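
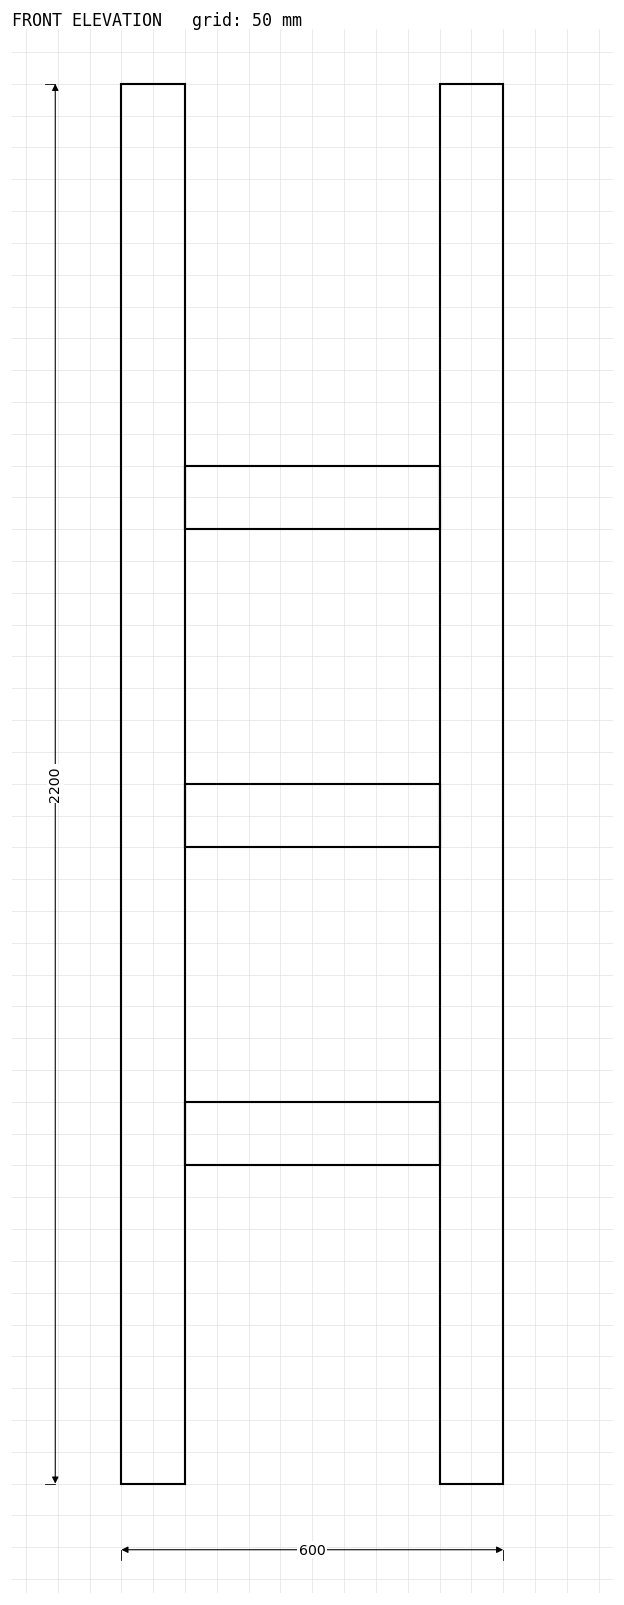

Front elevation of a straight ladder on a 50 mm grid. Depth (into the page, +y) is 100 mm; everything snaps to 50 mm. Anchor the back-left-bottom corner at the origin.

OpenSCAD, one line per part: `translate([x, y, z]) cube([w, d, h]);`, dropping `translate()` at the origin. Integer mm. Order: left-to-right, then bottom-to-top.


cube([100, 100, 2200]);
translate([100, 0, 500]) cube([400, 100, 100]);
translate([100, 0, 1000]) cube([400, 100, 100]);
translate([100, 0, 1500]) cube([400, 100, 100]);
translate([500, 0, 0]) cube([100, 100, 2200]);


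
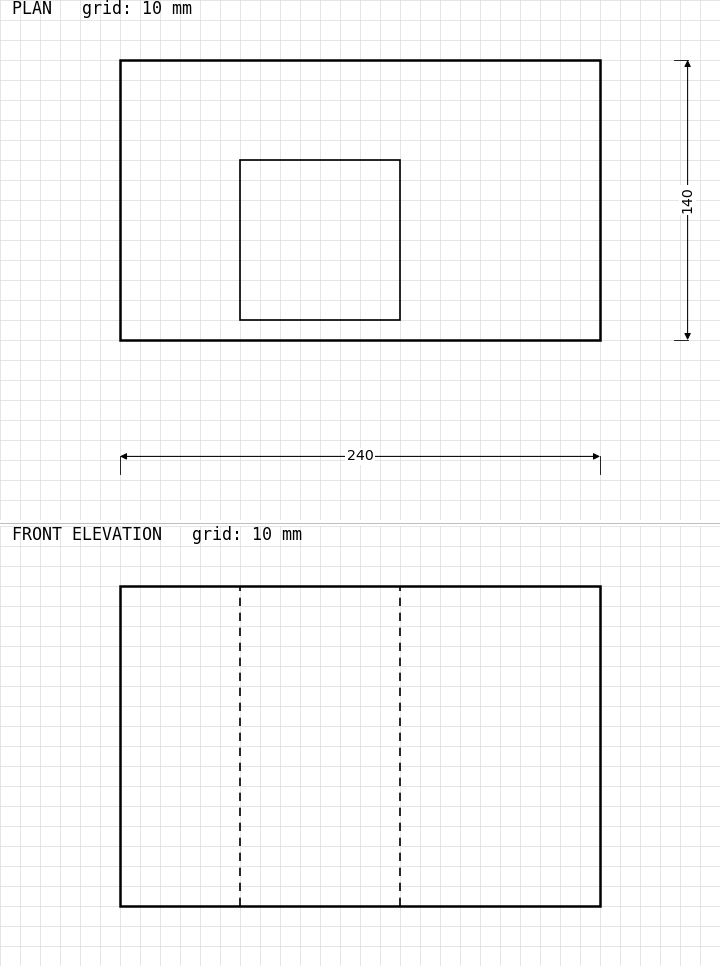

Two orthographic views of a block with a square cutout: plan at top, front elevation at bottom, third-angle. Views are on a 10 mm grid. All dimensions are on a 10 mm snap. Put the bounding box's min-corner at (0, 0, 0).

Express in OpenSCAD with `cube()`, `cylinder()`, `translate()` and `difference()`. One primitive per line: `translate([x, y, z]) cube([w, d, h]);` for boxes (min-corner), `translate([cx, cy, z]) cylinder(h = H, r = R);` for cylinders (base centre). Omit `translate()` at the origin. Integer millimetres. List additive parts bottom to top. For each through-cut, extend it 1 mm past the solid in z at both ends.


difference() {
  cube([240, 140, 160]);
  translate([60, 10, -1]) cube([80, 80, 162]);
}


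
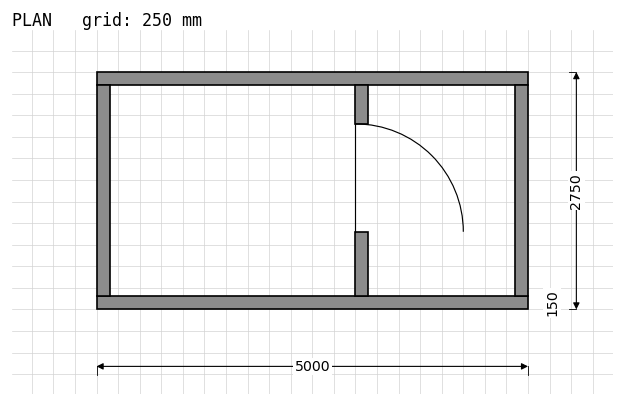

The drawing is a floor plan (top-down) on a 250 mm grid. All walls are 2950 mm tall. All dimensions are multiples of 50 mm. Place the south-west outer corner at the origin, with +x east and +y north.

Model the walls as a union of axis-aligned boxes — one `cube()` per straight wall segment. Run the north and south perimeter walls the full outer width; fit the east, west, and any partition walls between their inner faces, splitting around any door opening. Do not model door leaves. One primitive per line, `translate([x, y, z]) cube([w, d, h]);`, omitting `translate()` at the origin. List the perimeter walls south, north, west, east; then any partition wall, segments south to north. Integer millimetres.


cube([5000, 150, 2950]);
translate([0, 2600, 0]) cube([5000, 150, 2950]);
translate([0, 150, 0]) cube([150, 2450, 2950]);
translate([4850, 150, 0]) cube([150, 2450, 2950]);
translate([3000, 150, 0]) cube([150, 750, 2950]);
translate([3000, 2150, 0]) cube([150, 450, 2950]);


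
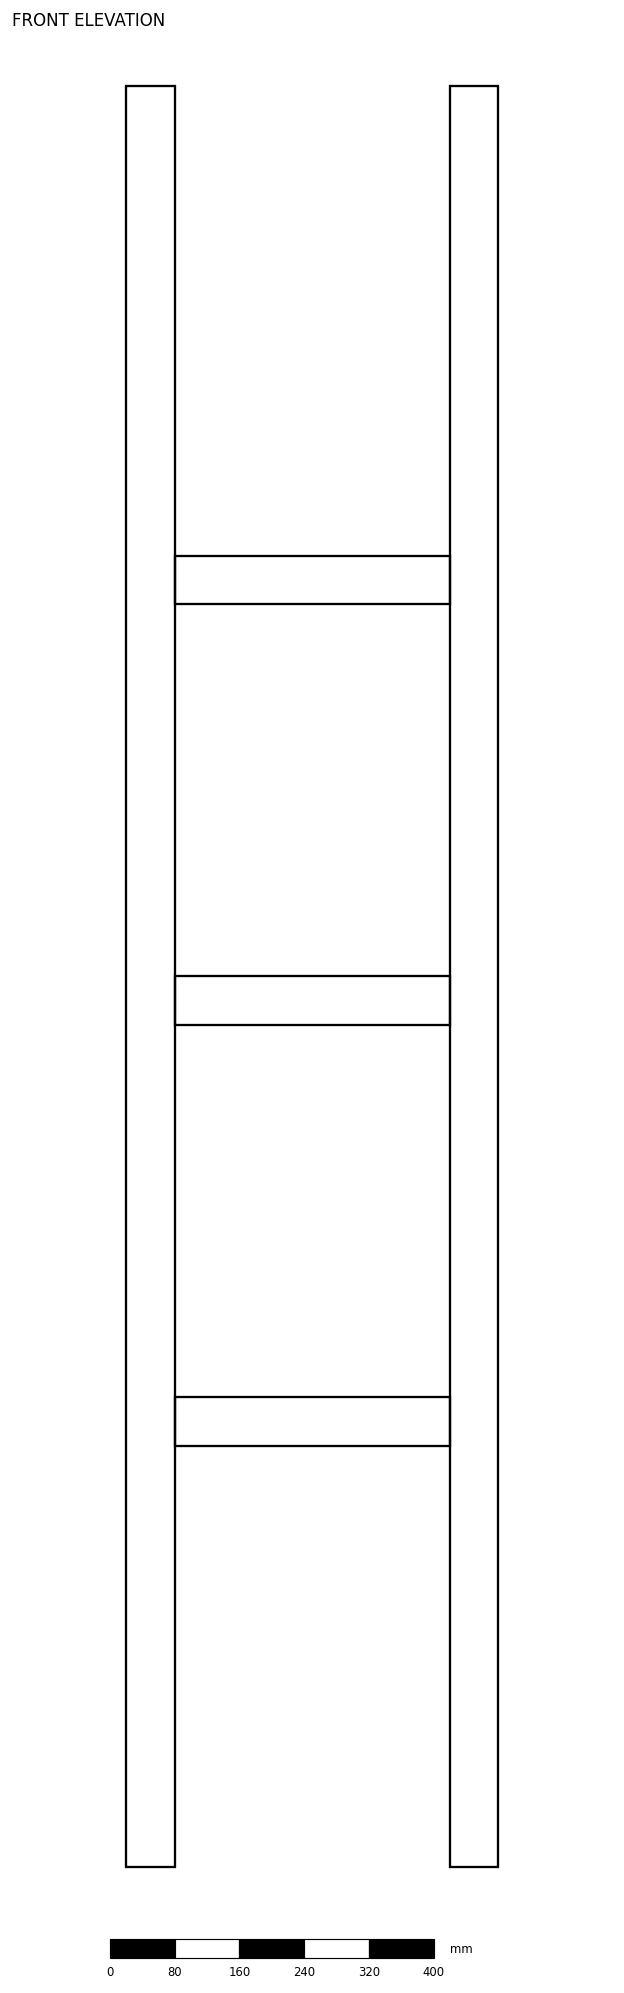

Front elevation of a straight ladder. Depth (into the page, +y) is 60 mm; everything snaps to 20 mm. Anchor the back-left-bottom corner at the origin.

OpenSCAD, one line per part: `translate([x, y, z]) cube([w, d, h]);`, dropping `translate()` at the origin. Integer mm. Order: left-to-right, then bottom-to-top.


cube([60, 60, 2200]);
translate([60, 0, 520]) cube([340, 60, 60]);
translate([60, 0, 1040]) cube([340, 60, 60]);
translate([60, 0, 1560]) cube([340, 60, 60]);
translate([400, 0, 0]) cube([60, 60, 2200]);


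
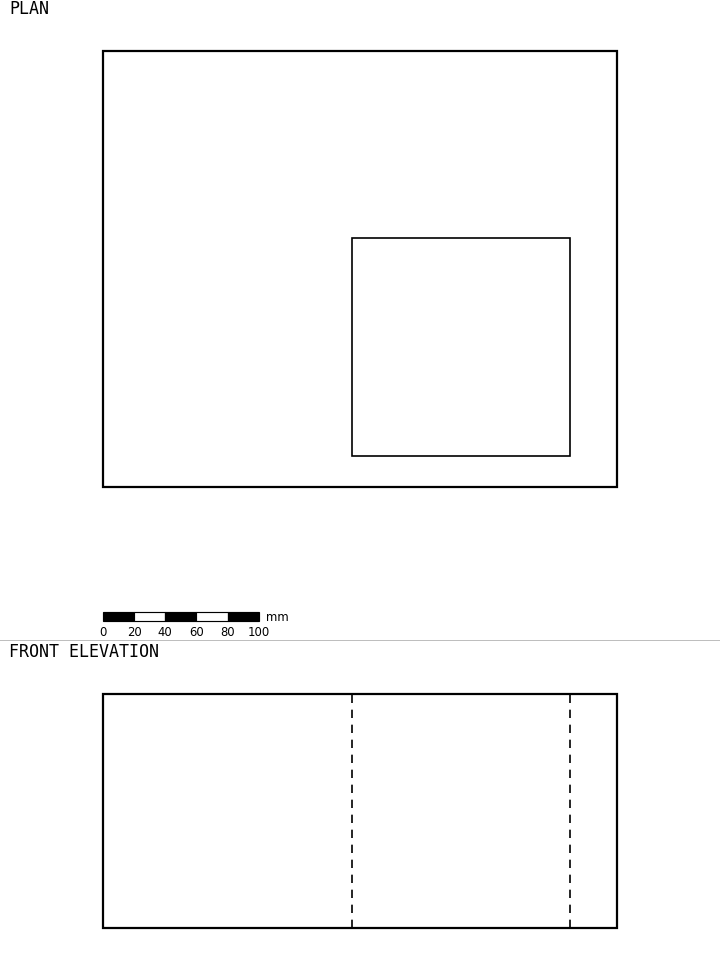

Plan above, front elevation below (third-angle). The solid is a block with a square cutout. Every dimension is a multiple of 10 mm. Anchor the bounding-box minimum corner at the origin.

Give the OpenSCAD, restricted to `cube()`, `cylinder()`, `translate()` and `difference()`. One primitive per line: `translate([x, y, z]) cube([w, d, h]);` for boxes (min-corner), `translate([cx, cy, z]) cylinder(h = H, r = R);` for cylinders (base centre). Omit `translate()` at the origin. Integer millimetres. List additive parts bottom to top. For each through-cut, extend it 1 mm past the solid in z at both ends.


difference() {
  cube([330, 280, 150]);
  translate([160, 20, -1]) cube([140, 140, 152]);
}


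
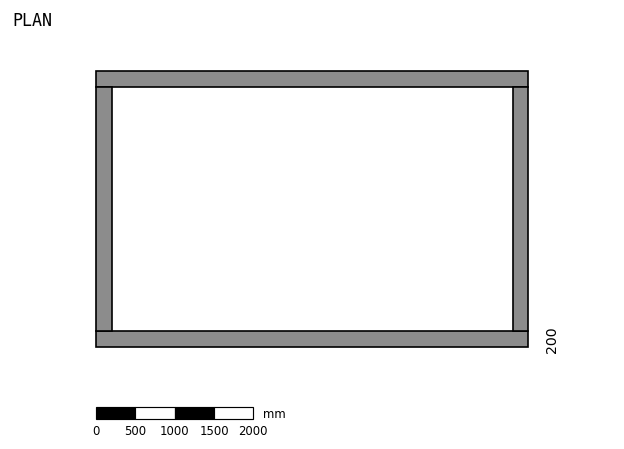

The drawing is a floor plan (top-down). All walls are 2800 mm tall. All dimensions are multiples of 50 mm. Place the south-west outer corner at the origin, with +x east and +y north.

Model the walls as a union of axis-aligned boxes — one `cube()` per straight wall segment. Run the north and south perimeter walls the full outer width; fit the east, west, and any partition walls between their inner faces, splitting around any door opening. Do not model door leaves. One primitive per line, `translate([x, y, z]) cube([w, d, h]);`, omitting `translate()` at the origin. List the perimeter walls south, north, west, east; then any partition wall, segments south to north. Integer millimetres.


cube([5500, 200, 2800]);
translate([0, 3300, 0]) cube([5500, 200, 2800]);
translate([0, 200, 0]) cube([200, 3100, 2800]);
translate([5300, 200, 0]) cube([200, 3100, 2800]);


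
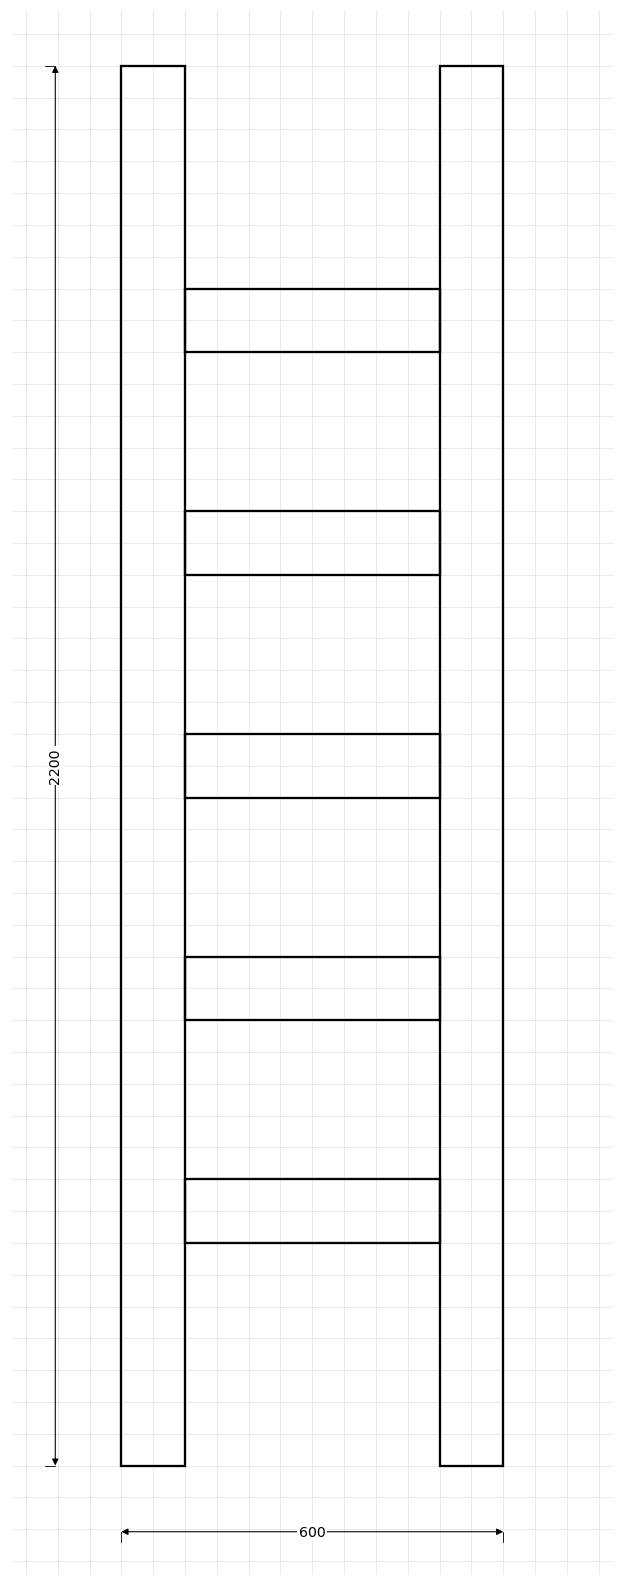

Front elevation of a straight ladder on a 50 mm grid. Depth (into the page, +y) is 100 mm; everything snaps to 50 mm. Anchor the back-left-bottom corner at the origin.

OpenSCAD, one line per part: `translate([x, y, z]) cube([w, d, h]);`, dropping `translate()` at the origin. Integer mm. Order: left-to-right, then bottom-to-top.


cube([100, 100, 2200]);
translate([100, 0, 350]) cube([400, 100, 100]);
translate([100, 0, 700]) cube([400, 100, 100]);
translate([100, 0, 1050]) cube([400, 100, 100]);
translate([100, 0, 1400]) cube([400, 100, 100]);
translate([100, 0, 1750]) cube([400, 100, 100]);
translate([500, 0, 0]) cube([100, 100, 2200]);


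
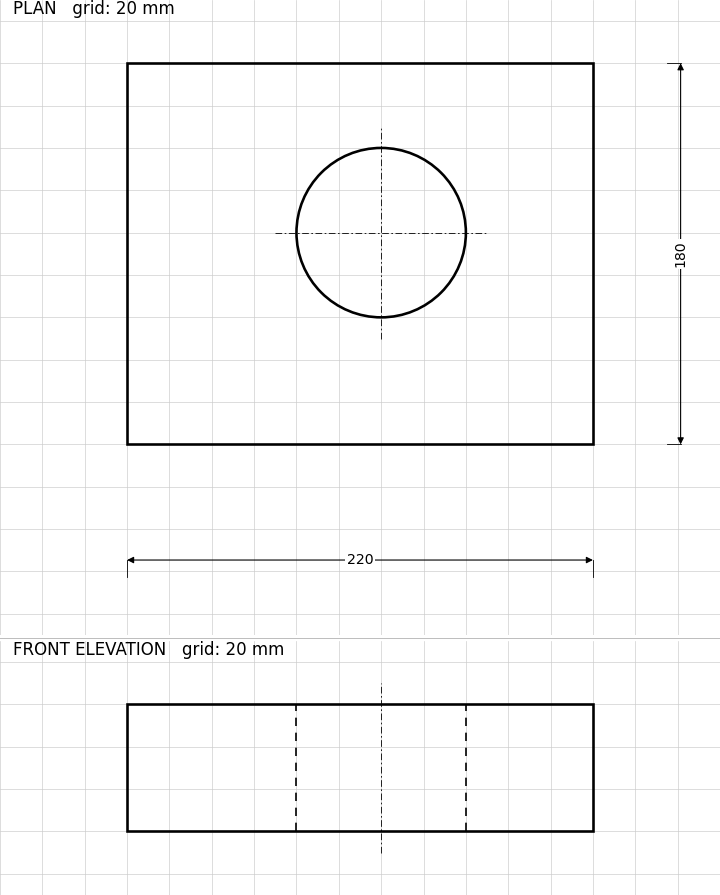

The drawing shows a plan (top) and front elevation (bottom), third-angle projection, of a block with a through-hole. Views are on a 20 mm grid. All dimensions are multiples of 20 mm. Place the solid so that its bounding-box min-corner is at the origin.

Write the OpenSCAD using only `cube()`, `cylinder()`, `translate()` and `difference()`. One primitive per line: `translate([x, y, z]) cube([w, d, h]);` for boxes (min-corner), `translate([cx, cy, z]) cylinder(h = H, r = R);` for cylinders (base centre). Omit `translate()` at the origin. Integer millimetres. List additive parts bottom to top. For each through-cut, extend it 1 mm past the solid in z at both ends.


difference() {
  cube([220, 180, 60]);
  translate([120, 100, -1]) cylinder(h = 62, r = 40);
}


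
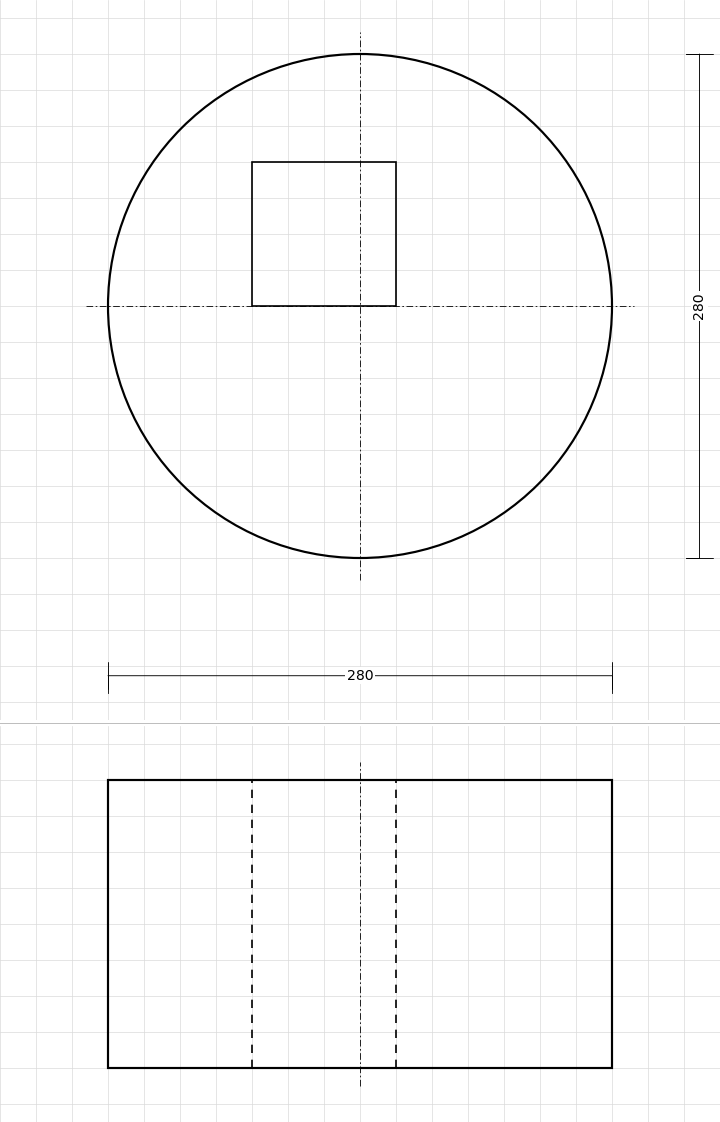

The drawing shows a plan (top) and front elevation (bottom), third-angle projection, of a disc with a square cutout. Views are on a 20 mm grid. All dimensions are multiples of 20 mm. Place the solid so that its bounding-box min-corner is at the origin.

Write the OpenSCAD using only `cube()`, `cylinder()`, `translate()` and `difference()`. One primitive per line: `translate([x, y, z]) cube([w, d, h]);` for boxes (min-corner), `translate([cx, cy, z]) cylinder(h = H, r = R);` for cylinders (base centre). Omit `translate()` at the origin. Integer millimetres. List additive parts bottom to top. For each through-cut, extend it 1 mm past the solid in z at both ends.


difference() {
  translate([140, 140, 0]) cylinder(h = 160, r = 140);
  translate([80, 140, -1]) cube([80, 80, 162]);
}


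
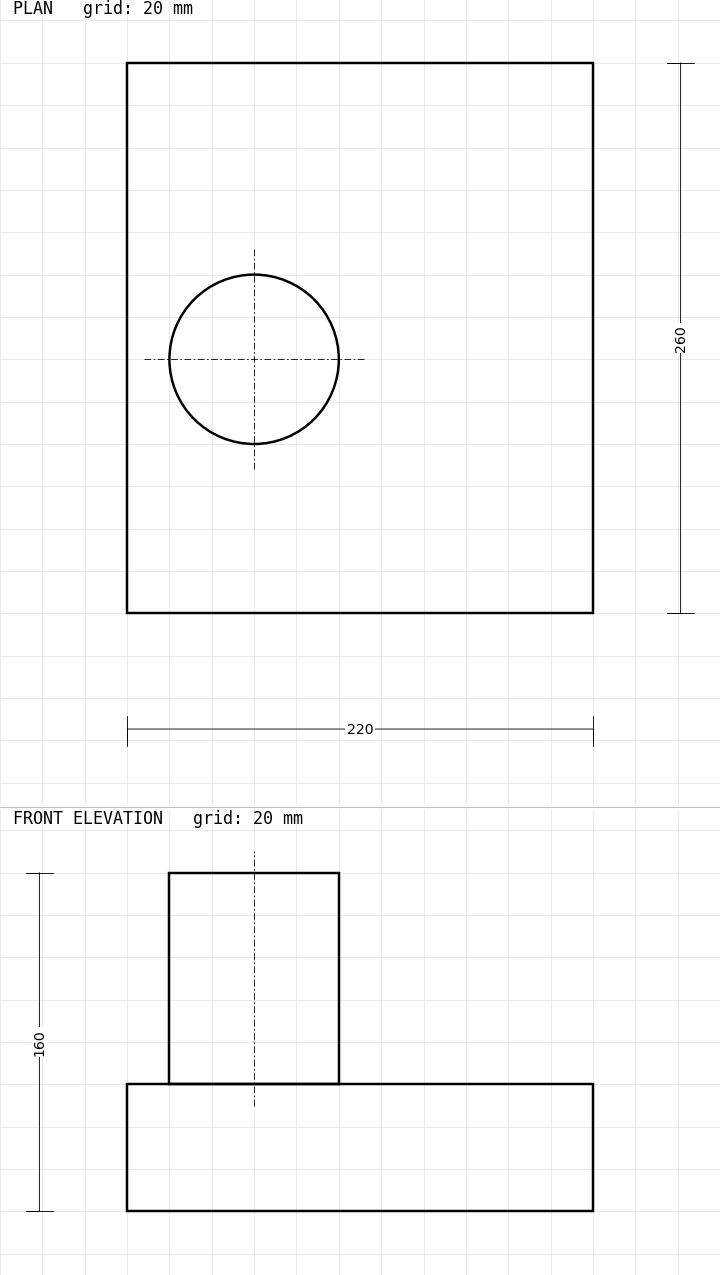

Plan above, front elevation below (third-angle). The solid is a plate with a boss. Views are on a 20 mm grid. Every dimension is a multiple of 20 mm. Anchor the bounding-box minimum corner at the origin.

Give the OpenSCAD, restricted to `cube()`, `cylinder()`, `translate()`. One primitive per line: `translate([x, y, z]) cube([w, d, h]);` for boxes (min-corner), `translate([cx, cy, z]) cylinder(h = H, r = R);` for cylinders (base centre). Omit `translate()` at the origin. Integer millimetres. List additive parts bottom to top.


cube([220, 260, 60]);
translate([60, 120, 60]) cylinder(h = 100, r = 40);


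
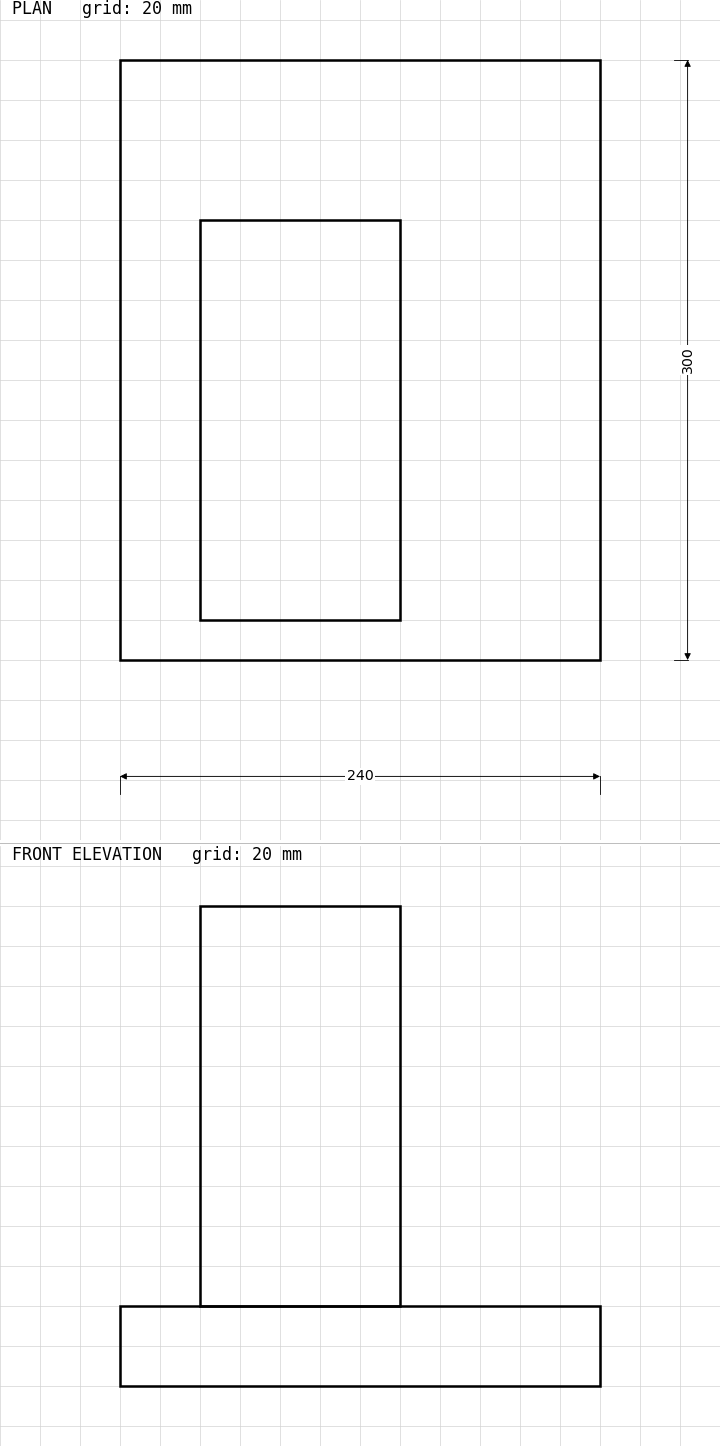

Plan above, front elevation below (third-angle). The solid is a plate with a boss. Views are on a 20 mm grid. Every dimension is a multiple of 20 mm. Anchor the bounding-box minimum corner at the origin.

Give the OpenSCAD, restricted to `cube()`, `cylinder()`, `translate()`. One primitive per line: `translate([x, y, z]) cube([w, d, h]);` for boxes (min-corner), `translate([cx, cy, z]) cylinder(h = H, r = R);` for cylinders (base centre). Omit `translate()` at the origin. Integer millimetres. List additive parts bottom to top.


cube([240, 300, 40]);
translate([40, 20, 40]) cube([100, 200, 200]);


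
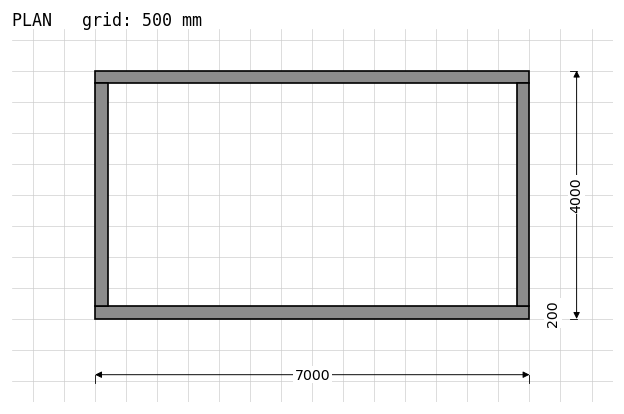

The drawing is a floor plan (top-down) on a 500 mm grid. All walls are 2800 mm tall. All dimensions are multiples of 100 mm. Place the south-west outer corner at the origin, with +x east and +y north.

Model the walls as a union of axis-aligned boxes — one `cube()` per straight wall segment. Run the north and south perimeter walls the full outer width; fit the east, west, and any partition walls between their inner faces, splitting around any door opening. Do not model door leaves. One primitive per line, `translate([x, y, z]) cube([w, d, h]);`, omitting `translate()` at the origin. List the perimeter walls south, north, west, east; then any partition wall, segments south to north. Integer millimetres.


cube([7000, 200, 2800]);
translate([0, 3800, 0]) cube([7000, 200, 2800]);
translate([0, 200, 0]) cube([200, 3600, 2800]);
translate([6800, 200, 0]) cube([200, 3600, 2800]);


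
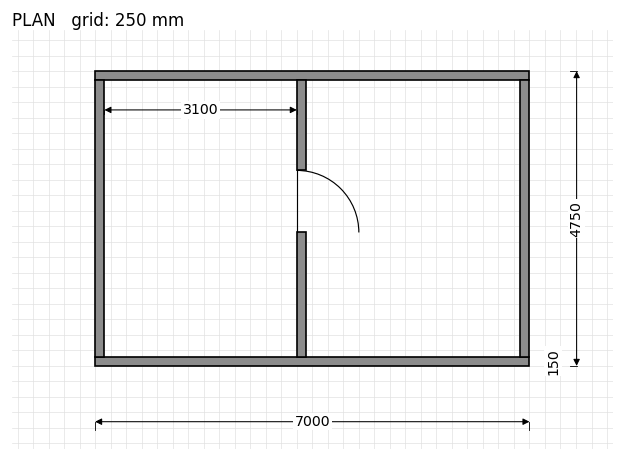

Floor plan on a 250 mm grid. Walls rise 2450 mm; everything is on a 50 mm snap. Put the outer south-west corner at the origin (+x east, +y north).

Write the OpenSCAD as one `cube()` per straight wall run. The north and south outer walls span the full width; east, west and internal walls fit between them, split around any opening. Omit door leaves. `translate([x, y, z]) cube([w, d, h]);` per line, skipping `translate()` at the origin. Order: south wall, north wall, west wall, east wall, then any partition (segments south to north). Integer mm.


cube([7000, 150, 2450]);
translate([0, 4600, 0]) cube([7000, 150, 2450]);
translate([0, 150, 0]) cube([150, 4450, 2450]);
translate([6850, 150, 0]) cube([150, 4450, 2450]);
translate([3250, 150, 0]) cube([150, 2000, 2450]);
translate([3250, 3150, 0]) cube([150, 1450, 2450]);


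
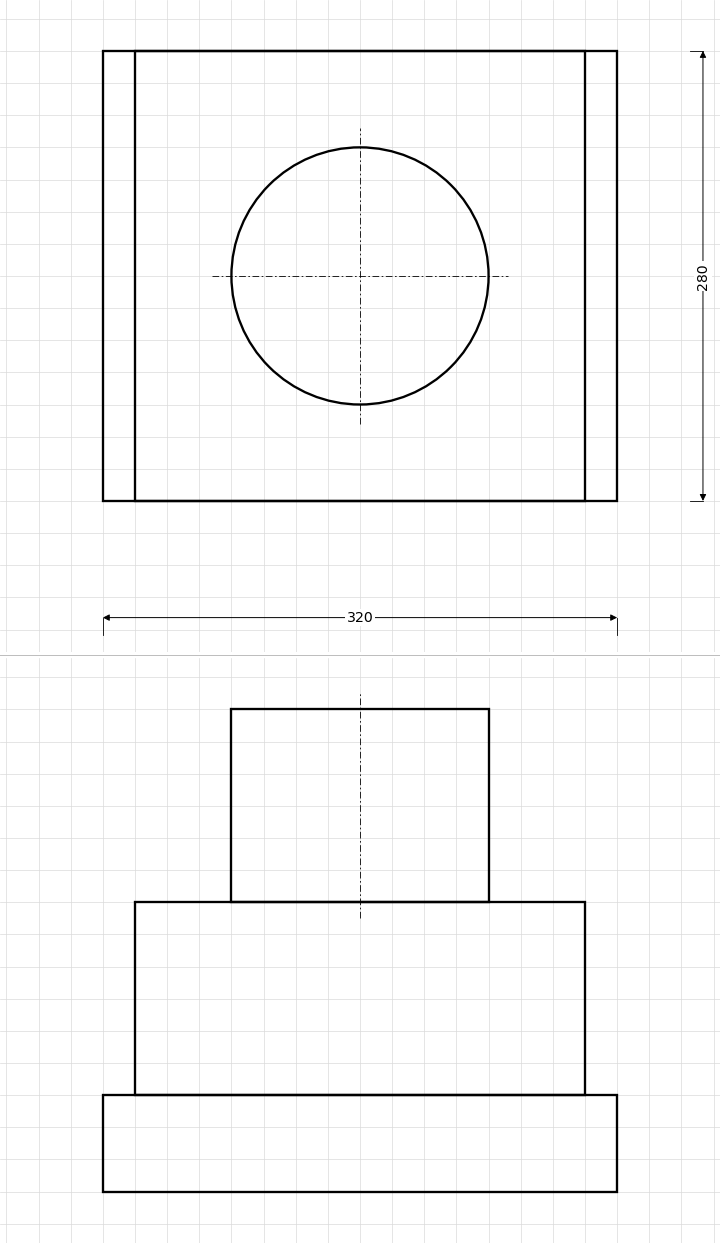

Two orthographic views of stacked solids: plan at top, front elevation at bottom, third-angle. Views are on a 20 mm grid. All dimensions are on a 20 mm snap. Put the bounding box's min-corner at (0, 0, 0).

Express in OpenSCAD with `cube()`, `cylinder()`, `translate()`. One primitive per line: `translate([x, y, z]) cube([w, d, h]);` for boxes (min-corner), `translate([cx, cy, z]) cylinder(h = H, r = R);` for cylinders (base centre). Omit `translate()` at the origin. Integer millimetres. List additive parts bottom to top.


cube([320, 280, 60]);
translate([20, 0, 60]) cube([280, 280, 120]);
translate([160, 140, 180]) cylinder(h = 120, r = 80);


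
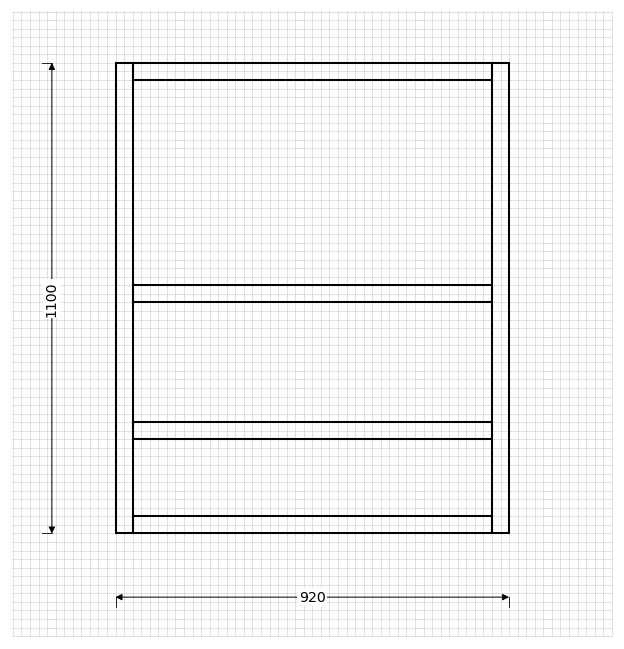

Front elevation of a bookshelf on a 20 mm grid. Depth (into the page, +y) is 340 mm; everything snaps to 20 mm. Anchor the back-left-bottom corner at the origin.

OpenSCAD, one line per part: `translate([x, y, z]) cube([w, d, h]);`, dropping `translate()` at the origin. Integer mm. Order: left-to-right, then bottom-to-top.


cube([40, 340, 1100]);
translate([40, 0, 0]) cube([840, 340, 40]);
translate([40, 0, 220]) cube([840, 340, 40]);
translate([40, 0, 540]) cube([840, 340, 40]);
translate([40, 0, 1060]) cube([840, 340, 40]);
translate([880, 0, 0]) cube([40, 340, 1100]);


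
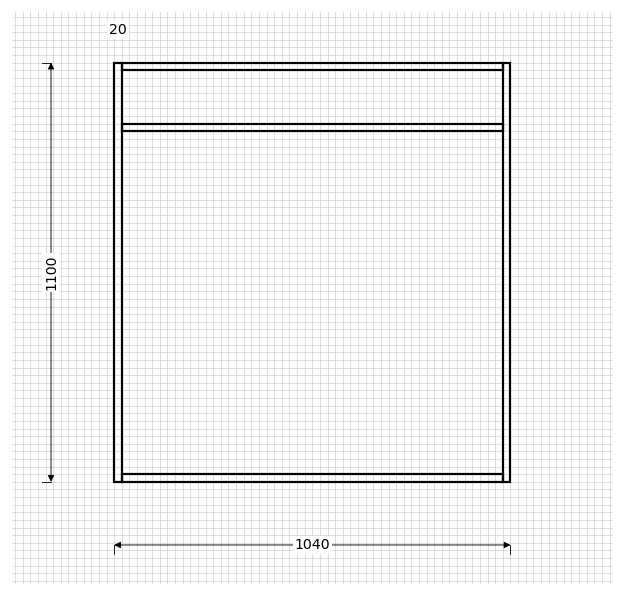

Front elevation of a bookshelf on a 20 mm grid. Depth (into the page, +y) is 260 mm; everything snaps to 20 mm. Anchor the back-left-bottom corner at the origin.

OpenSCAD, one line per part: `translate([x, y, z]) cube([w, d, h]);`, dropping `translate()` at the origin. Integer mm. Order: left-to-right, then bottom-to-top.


cube([20, 260, 1100]);
translate([20, 0, 0]) cube([1000, 260, 20]);
translate([20, 0, 920]) cube([1000, 260, 20]);
translate([20, 0, 1080]) cube([1000, 260, 20]);
translate([1020, 0, 0]) cube([20, 260, 1100]);


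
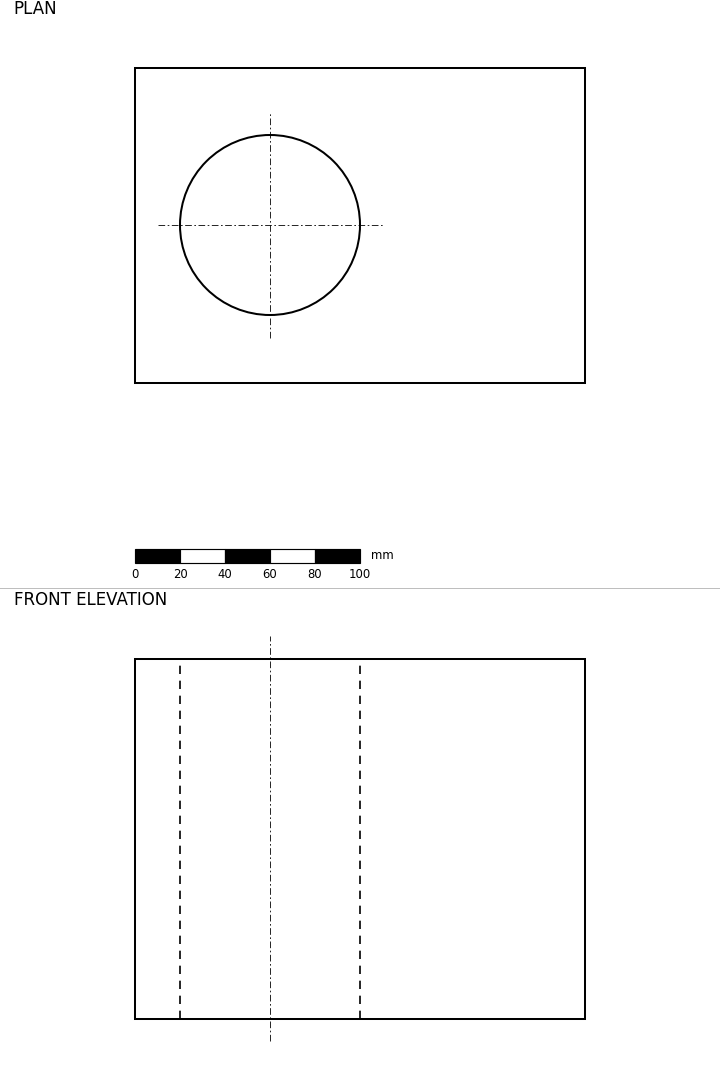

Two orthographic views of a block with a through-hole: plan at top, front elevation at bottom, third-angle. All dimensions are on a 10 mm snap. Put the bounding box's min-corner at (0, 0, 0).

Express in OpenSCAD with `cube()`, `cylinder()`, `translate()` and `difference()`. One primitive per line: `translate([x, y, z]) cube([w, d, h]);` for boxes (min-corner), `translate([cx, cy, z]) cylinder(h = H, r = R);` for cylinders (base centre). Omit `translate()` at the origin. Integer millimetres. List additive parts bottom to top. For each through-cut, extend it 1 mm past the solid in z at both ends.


difference() {
  cube([200, 140, 160]);
  translate([60, 70, -1]) cylinder(h = 162, r = 40);
}


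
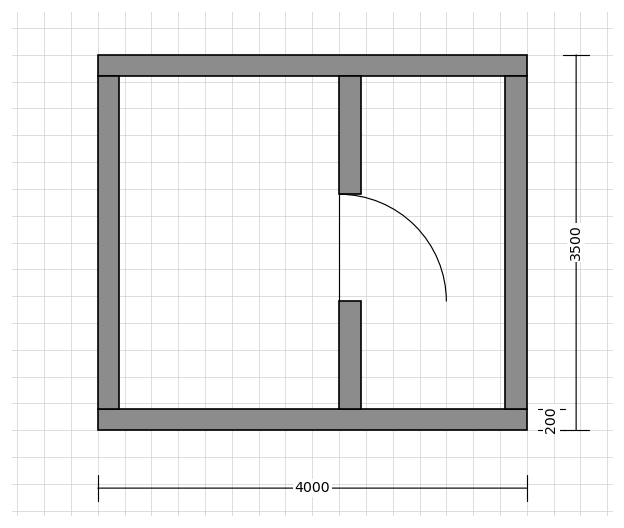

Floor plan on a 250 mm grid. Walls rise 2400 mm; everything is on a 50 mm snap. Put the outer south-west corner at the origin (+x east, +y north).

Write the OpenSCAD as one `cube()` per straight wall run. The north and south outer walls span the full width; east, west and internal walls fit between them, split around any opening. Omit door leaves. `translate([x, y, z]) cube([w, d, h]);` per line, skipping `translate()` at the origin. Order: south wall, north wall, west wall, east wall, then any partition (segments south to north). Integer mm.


cube([4000, 200, 2400]);
translate([0, 3300, 0]) cube([4000, 200, 2400]);
translate([0, 200, 0]) cube([200, 3100, 2400]);
translate([3800, 200, 0]) cube([200, 3100, 2400]);
translate([2250, 200, 0]) cube([200, 1000, 2400]);
translate([2250, 2200, 0]) cube([200, 1100, 2400]);


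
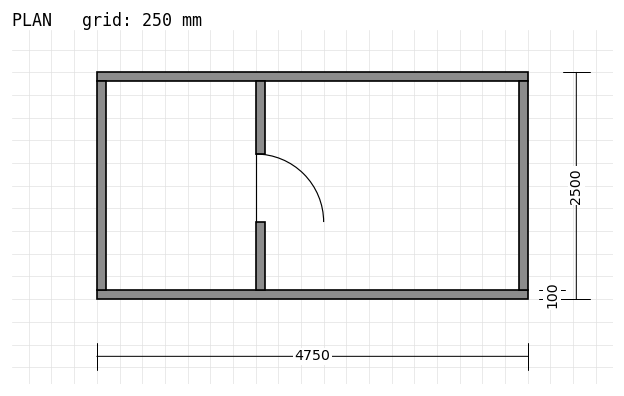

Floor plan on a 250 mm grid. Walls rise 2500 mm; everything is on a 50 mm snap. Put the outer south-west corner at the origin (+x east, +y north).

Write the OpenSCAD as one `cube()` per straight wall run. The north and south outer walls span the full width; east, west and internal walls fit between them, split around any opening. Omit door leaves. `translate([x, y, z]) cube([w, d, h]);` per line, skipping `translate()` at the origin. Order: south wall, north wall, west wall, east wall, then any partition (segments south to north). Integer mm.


cube([4750, 100, 2500]);
translate([0, 2400, 0]) cube([4750, 100, 2500]);
translate([0, 100, 0]) cube([100, 2300, 2500]);
translate([4650, 100, 0]) cube([100, 2300, 2500]);
translate([1750, 100, 0]) cube([100, 750, 2500]);
translate([1750, 1600, 0]) cube([100, 800, 2500]);


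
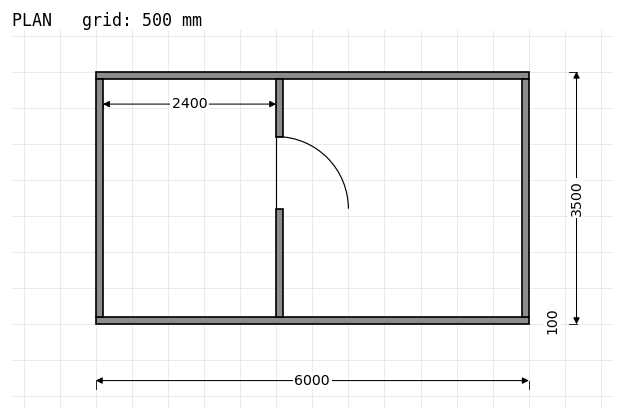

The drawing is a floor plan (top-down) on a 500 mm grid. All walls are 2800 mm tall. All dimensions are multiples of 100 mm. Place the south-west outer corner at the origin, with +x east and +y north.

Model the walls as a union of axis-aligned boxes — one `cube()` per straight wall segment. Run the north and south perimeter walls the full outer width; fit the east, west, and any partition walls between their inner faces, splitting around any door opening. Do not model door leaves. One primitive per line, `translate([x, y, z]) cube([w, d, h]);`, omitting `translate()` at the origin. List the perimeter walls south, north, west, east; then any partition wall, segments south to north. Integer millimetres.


cube([6000, 100, 2800]);
translate([0, 3400, 0]) cube([6000, 100, 2800]);
translate([0, 100, 0]) cube([100, 3300, 2800]);
translate([5900, 100, 0]) cube([100, 3300, 2800]);
translate([2500, 100, 0]) cube([100, 1500, 2800]);
translate([2500, 2600, 0]) cube([100, 800, 2800]);


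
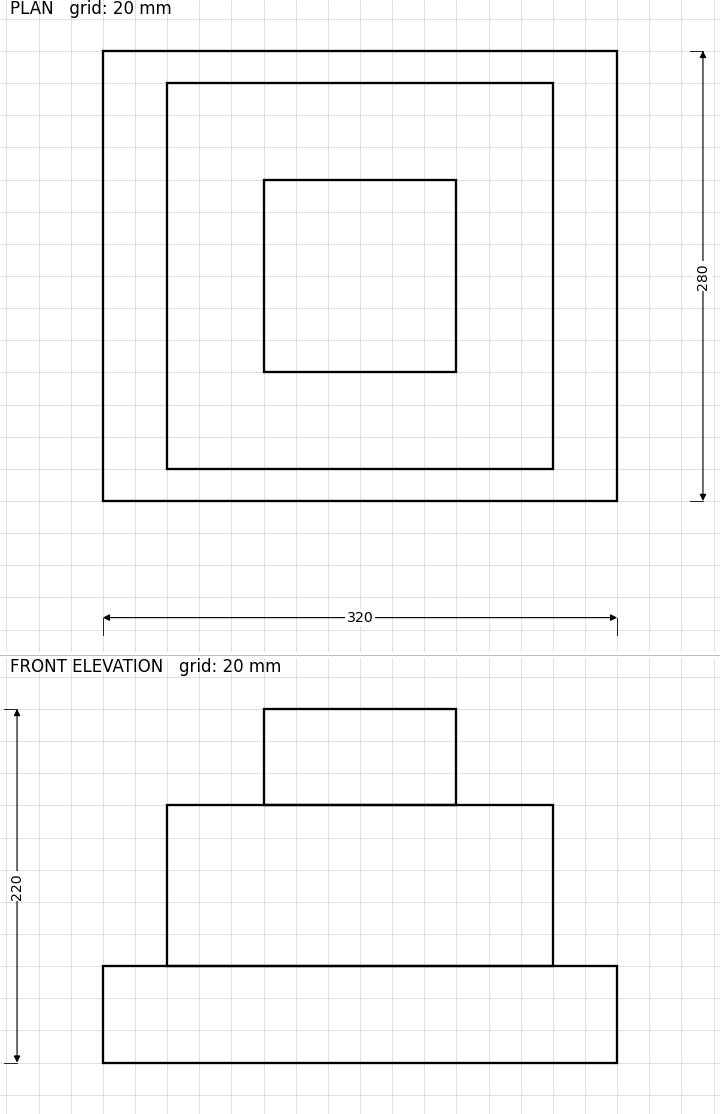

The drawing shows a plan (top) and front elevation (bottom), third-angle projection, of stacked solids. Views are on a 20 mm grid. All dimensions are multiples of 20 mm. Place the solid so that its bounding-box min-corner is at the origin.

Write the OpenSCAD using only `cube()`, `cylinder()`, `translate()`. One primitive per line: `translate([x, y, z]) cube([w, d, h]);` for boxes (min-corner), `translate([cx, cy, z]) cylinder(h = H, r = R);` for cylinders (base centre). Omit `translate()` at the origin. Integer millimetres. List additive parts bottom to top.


cube([320, 280, 60]);
translate([40, 20, 60]) cube([240, 240, 100]);
translate([100, 80, 160]) cube([120, 120, 60]);


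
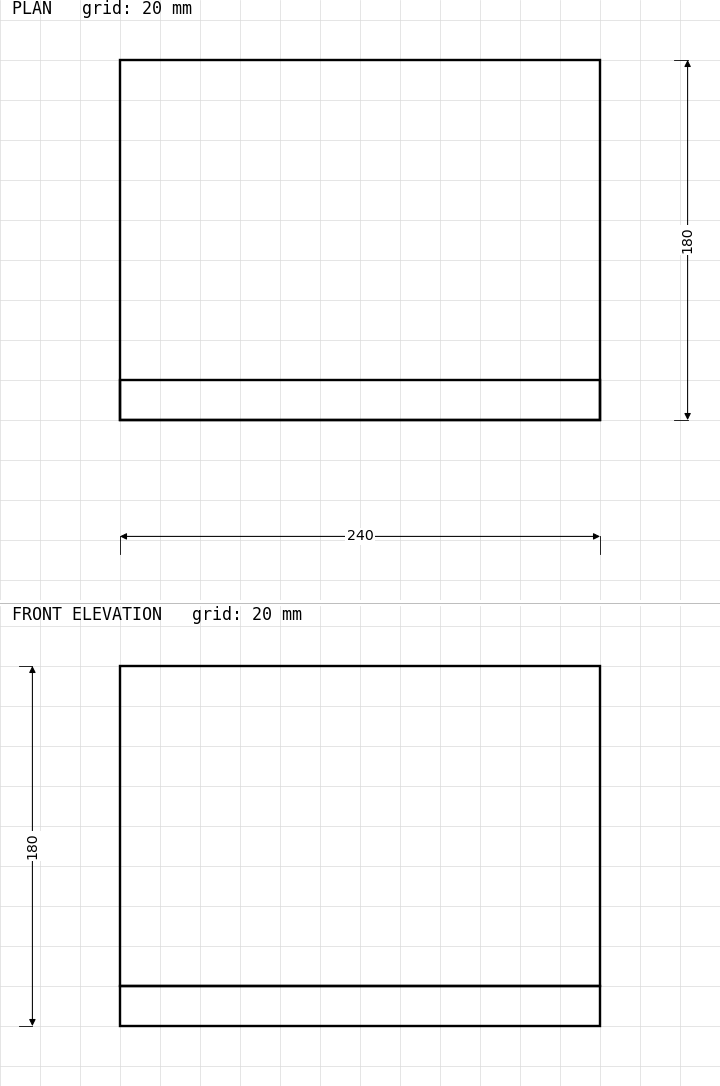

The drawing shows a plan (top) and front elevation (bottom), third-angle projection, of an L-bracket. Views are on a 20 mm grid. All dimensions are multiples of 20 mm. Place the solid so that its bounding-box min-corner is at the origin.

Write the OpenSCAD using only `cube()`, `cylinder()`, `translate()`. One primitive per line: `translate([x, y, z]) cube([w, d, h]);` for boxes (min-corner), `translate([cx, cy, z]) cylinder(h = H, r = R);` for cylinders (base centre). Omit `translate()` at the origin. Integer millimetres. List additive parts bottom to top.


cube([240, 180, 20]);
translate([0, 0, 20]) cube([240, 20, 160]);


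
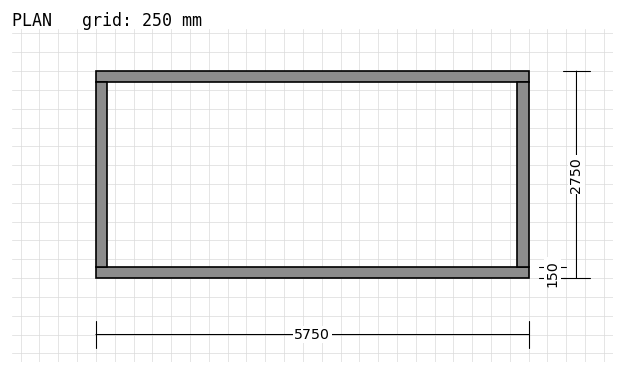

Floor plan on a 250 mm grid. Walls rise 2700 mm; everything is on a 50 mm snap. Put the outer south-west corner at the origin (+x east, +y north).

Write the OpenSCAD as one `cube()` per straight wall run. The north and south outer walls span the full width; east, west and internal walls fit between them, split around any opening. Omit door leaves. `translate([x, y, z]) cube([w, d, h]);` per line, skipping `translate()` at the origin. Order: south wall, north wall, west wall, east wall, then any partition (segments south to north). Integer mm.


cube([5750, 150, 2700]);
translate([0, 2600, 0]) cube([5750, 150, 2700]);
translate([0, 150, 0]) cube([150, 2450, 2700]);
translate([5600, 150, 0]) cube([150, 2450, 2700]);


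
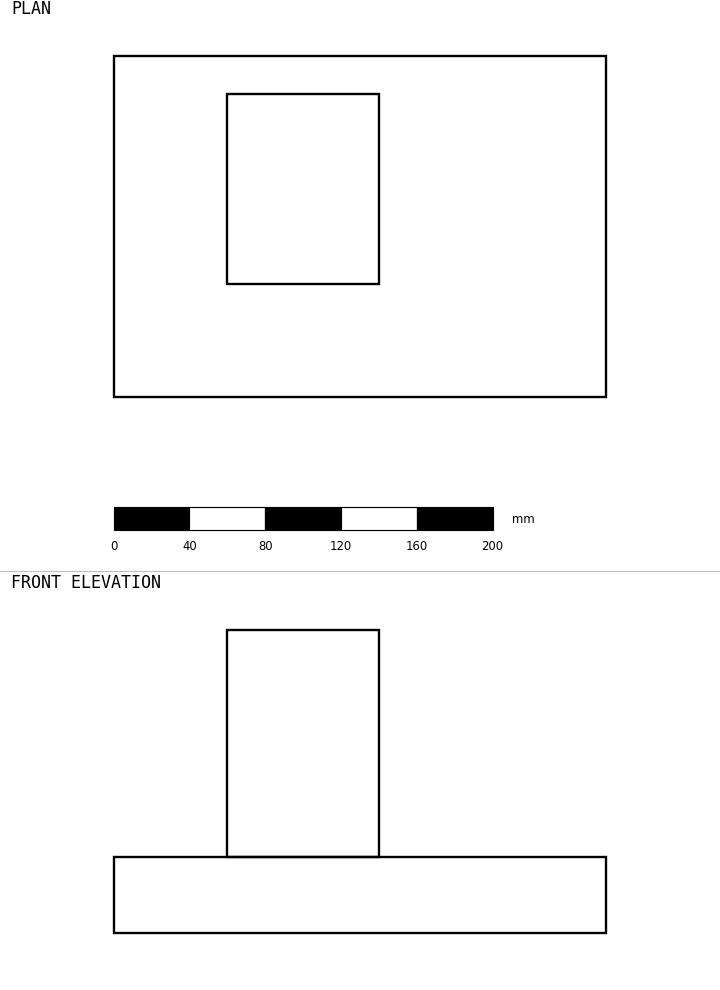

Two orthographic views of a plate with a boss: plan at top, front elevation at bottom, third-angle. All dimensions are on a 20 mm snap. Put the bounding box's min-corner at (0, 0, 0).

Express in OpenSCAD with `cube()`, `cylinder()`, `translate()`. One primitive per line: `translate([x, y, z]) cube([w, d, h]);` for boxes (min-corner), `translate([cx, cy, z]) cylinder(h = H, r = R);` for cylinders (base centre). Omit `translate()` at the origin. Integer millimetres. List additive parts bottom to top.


cube([260, 180, 40]);
translate([60, 60, 40]) cube([80, 100, 120]);


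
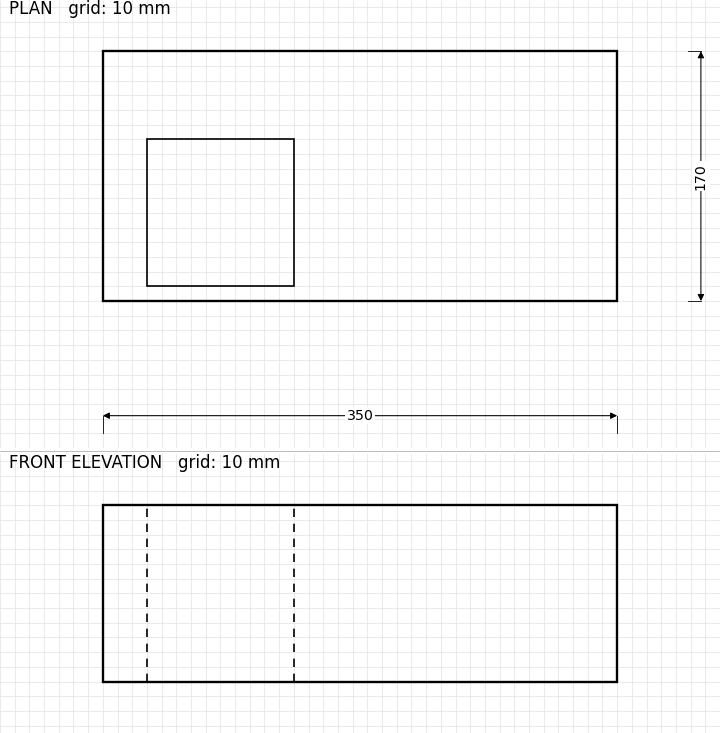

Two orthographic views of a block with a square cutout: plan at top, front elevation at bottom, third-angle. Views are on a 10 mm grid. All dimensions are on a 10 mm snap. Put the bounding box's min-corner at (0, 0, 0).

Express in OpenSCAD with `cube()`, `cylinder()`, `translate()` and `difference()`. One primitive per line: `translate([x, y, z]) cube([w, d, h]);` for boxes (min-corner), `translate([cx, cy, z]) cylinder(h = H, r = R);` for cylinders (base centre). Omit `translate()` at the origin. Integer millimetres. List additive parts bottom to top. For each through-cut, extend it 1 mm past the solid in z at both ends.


difference() {
  cube([350, 170, 120]);
  translate([30, 10, -1]) cube([100, 100, 122]);
}


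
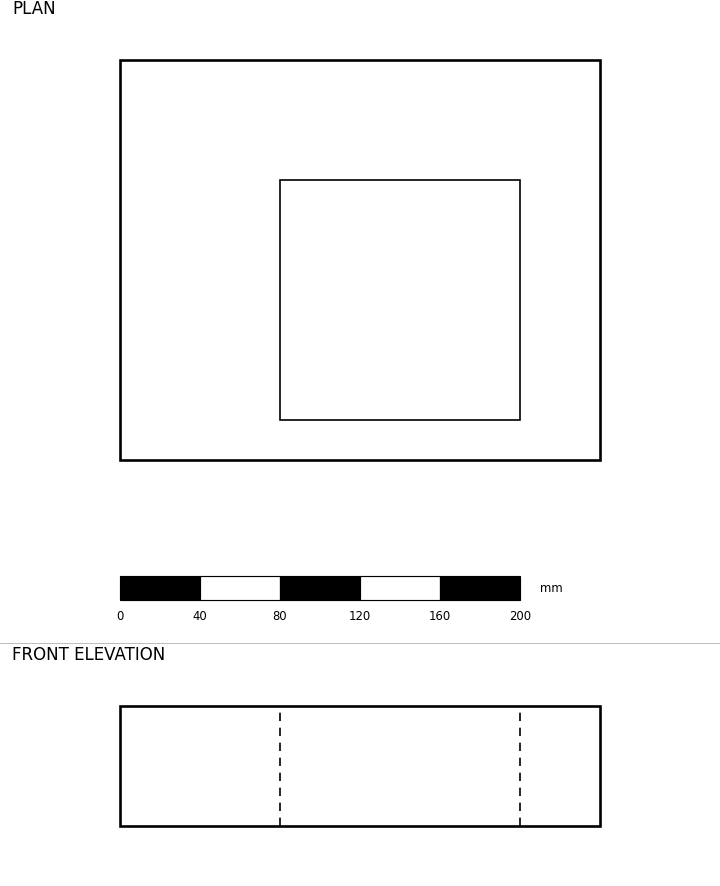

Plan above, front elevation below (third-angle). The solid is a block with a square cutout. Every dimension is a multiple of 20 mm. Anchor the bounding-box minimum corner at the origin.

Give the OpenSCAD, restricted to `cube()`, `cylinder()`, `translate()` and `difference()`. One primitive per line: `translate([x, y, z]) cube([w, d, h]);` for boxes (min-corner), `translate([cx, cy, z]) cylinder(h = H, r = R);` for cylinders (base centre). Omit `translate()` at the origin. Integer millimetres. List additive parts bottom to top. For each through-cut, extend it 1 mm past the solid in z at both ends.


difference() {
  cube([240, 200, 60]);
  translate([80, 20, -1]) cube([120, 120, 62]);
}


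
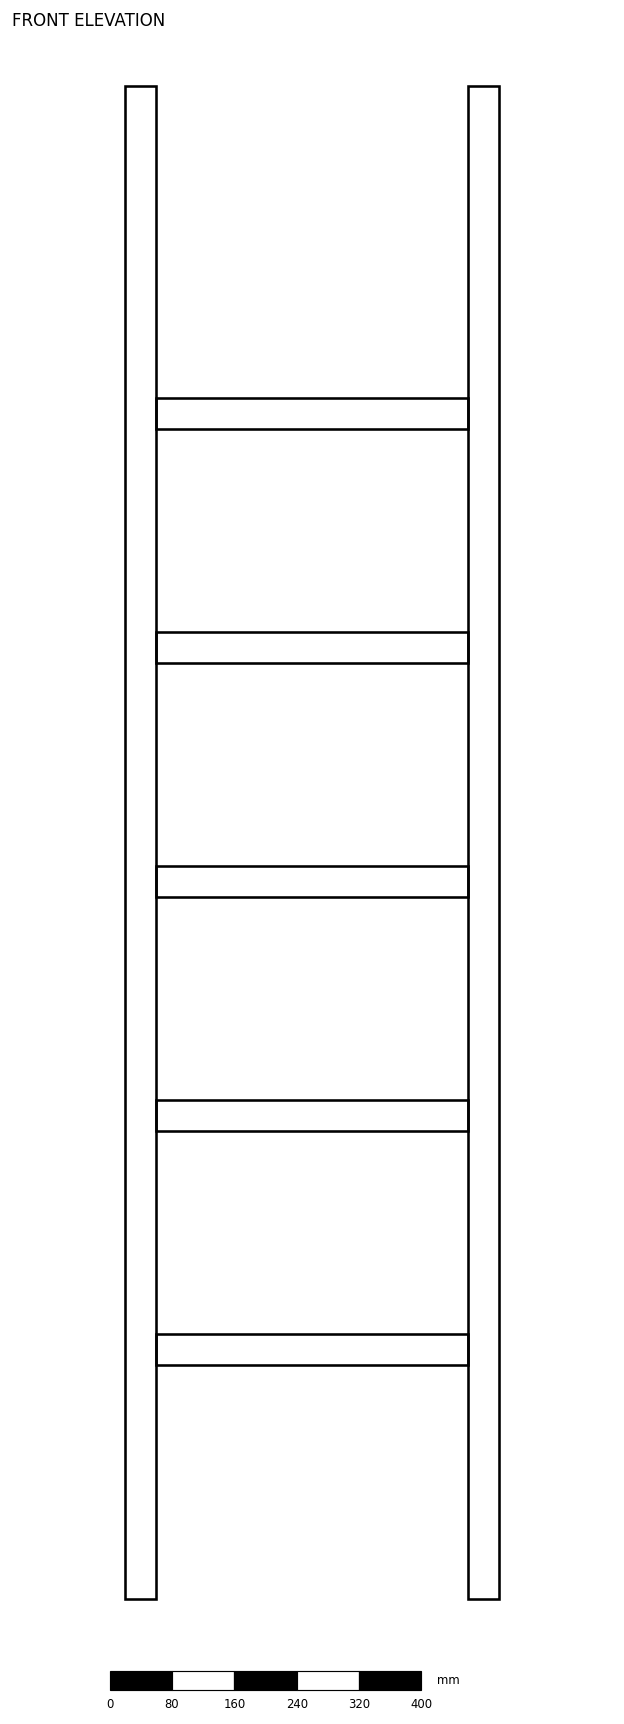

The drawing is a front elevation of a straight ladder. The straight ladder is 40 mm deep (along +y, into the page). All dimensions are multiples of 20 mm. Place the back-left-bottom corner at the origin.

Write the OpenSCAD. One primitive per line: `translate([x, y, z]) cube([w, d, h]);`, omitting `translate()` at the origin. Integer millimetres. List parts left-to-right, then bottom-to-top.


cube([40, 40, 1940]);
translate([40, 0, 300]) cube([400, 40, 40]);
translate([40, 0, 600]) cube([400, 40, 40]);
translate([40, 0, 900]) cube([400, 40, 40]);
translate([40, 0, 1200]) cube([400, 40, 40]);
translate([40, 0, 1500]) cube([400, 40, 40]);
translate([440, 0, 0]) cube([40, 40, 1940]);


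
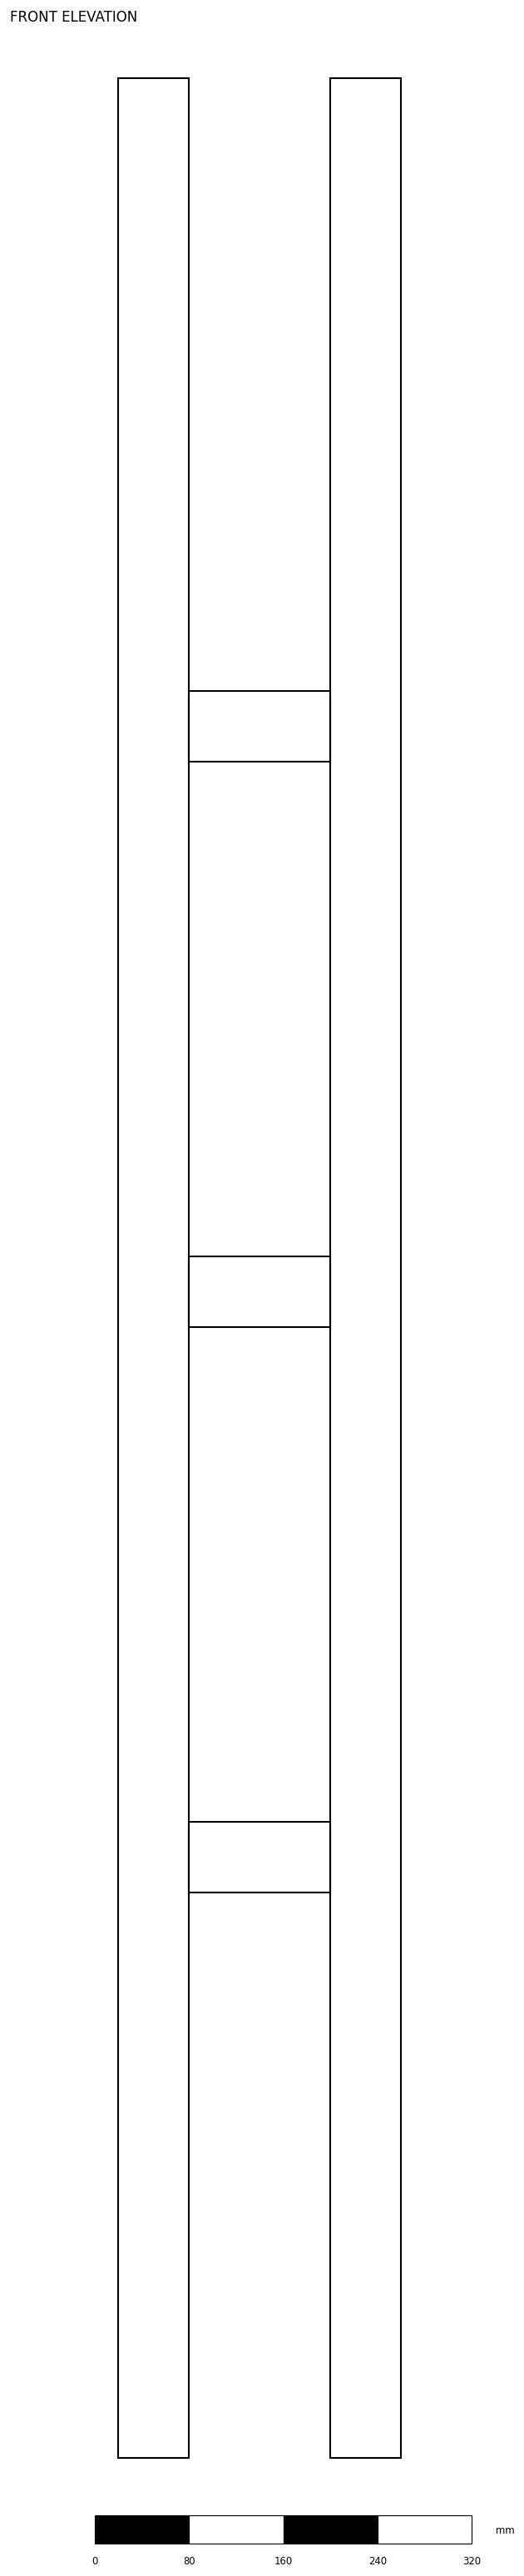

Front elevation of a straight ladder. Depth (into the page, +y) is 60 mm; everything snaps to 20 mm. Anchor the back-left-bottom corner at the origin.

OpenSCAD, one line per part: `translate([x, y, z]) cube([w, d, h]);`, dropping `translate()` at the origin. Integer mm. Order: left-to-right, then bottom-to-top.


cube([60, 60, 2020]);
translate([60, 0, 480]) cube([120, 60, 60]);
translate([60, 0, 960]) cube([120, 60, 60]);
translate([60, 0, 1440]) cube([120, 60, 60]);
translate([180, 0, 0]) cube([60, 60, 2020]);


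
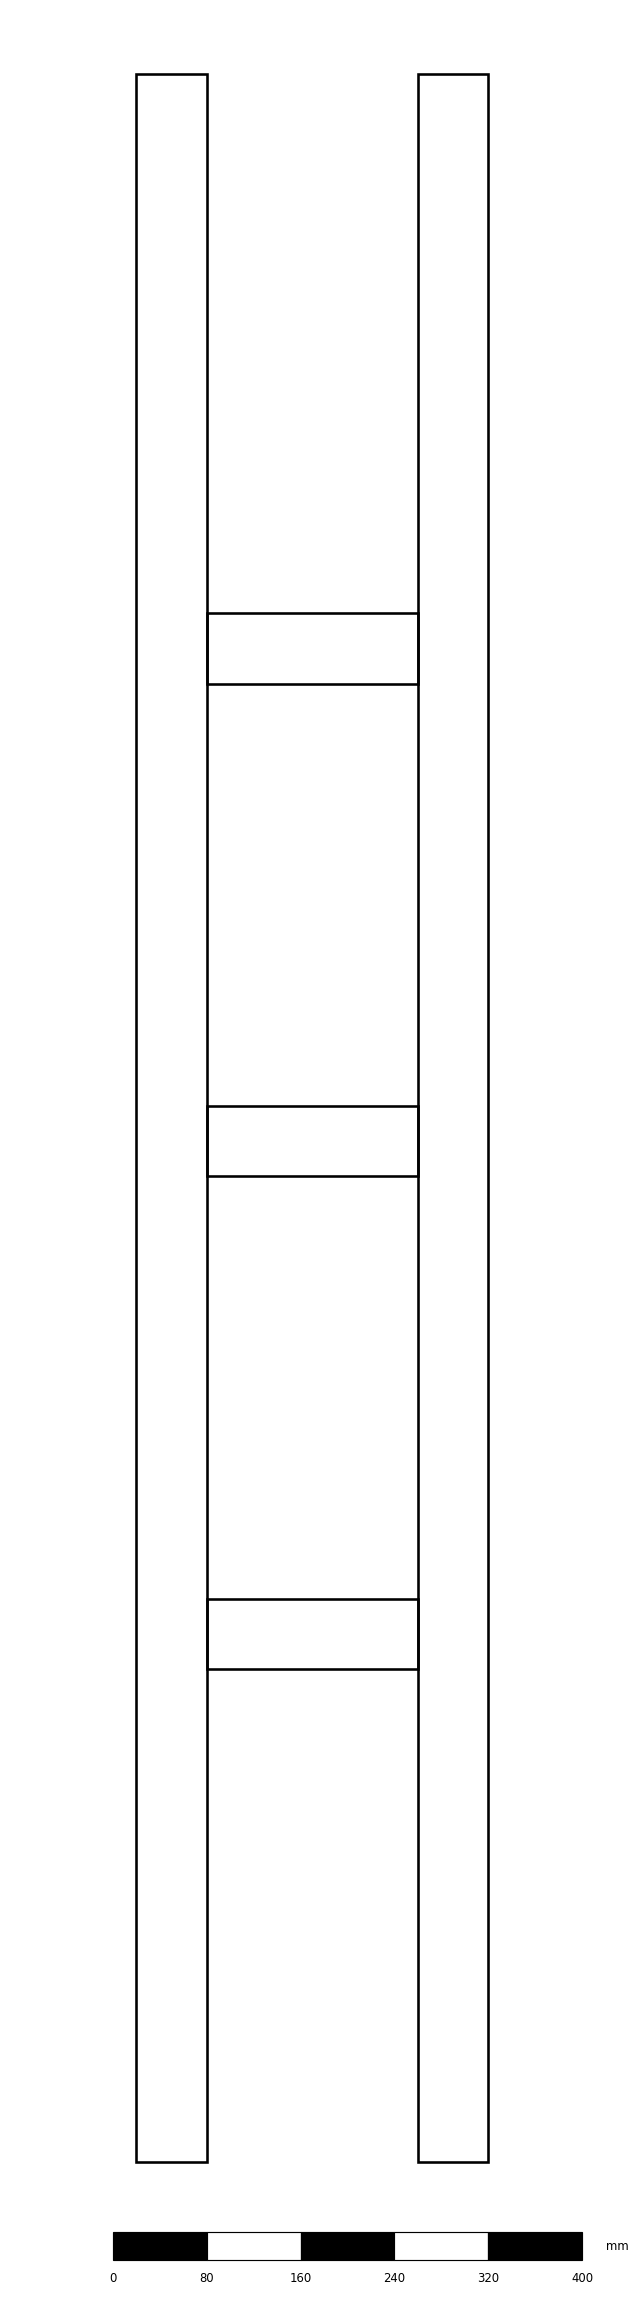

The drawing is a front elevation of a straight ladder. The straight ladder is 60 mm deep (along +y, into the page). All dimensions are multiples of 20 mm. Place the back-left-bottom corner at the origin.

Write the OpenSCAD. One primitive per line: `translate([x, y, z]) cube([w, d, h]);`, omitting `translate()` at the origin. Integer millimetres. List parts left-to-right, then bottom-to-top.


cube([60, 60, 1780]);
translate([60, 0, 420]) cube([180, 60, 60]);
translate([60, 0, 840]) cube([180, 60, 60]);
translate([60, 0, 1260]) cube([180, 60, 60]);
translate([240, 0, 0]) cube([60, 60, 1780]);


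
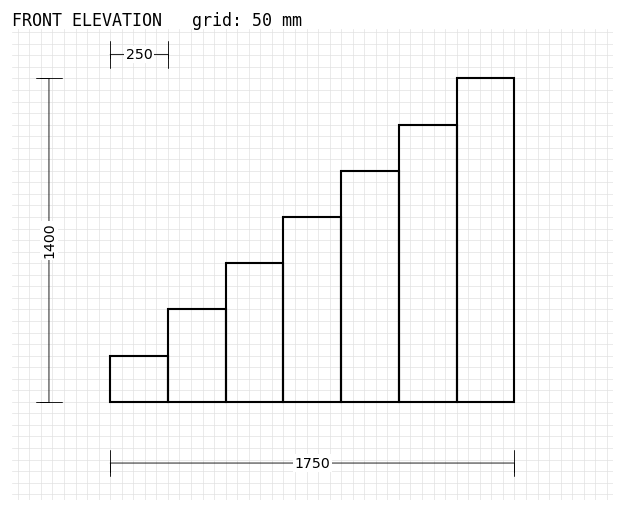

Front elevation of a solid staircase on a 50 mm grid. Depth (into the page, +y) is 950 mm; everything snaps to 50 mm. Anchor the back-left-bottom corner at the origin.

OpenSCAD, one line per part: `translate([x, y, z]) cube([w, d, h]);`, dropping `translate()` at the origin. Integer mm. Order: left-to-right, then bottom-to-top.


cube([250, 950, 200]);
translate([250, 0, 0]) cube([250, 950, 400]);
translate([500, 0, 0]) cube([250, 950, 600]);
translate([750, 0, 0]) cube([250, 950, 800]);
translate([1000, 0, 0]) cube([250, 950, 1000]);
translate([1250, 0, 0]) cube([250, 950, 1200]);
translate([1500, 0, 0]) cube([250, 950, 1400]);


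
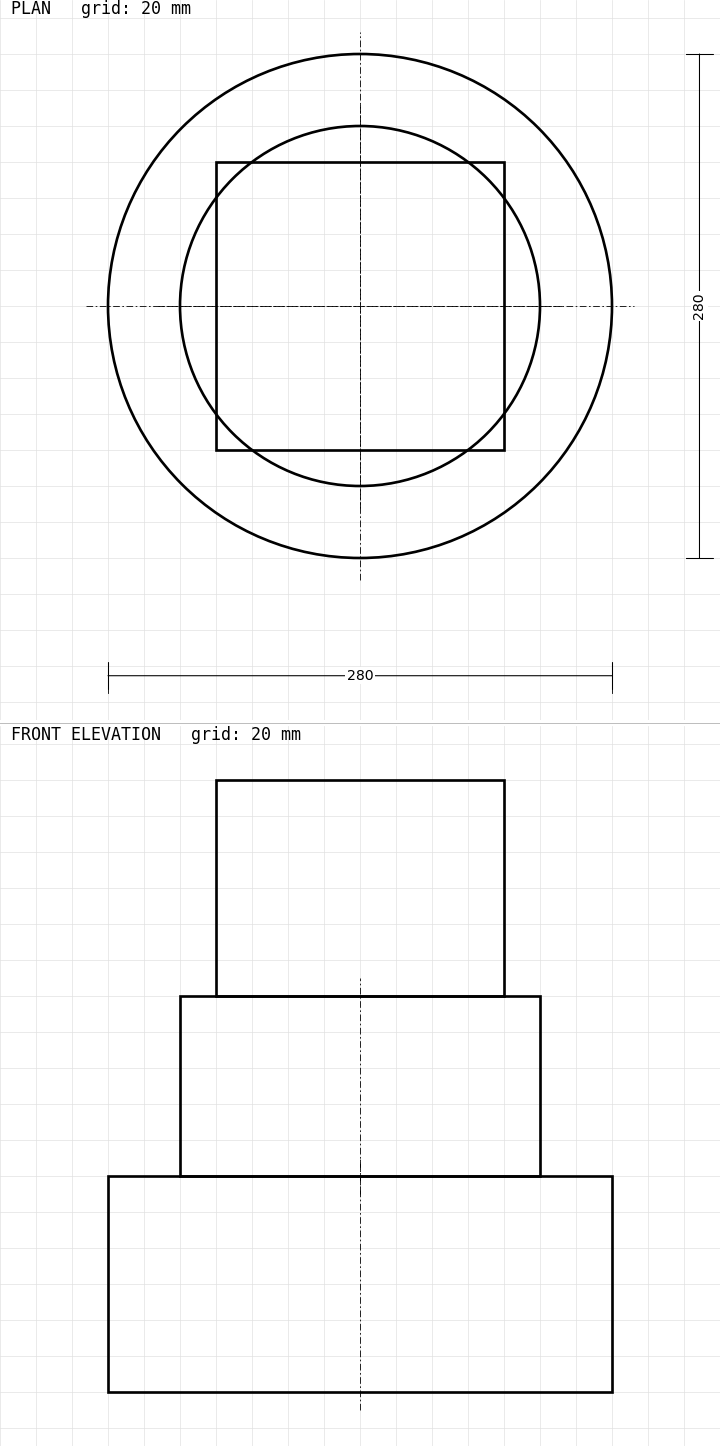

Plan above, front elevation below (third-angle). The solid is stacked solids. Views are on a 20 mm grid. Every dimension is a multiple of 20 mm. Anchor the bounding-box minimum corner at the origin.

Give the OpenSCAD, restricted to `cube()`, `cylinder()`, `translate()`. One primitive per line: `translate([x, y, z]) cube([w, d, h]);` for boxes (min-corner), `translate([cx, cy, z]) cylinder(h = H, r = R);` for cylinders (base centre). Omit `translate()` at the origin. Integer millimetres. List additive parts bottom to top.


translate([140, 140, 0]) cylinder(h = 120, r = 140);
translate([140, 140, 120]) cylinder(h = 100, r = 100);
translate([60, 60, 220]) cube([160, 160, 120]);


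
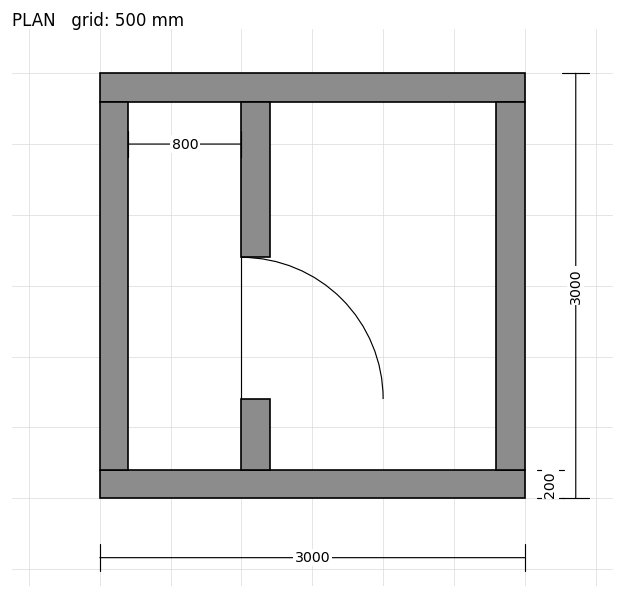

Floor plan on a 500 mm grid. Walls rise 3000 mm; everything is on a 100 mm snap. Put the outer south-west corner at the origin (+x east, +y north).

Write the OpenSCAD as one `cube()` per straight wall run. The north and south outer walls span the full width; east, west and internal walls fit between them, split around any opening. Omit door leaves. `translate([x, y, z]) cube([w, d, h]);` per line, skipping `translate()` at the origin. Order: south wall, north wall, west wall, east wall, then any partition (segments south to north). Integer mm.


cube([3000, 200, 3000]);
translate([0, 2800, 0]) cube([3000, 200, 3000]);
translate([0, 200, 0]) cube([200, 2600, 3000]);
translate([2800, 200, 0]) cube([200, 2600, 3000]);
translate([1000, 200, 0]) cube([200, 500, 3000]);
translate([1000, 1700, 0]) cube([200, 1100, 3000]);


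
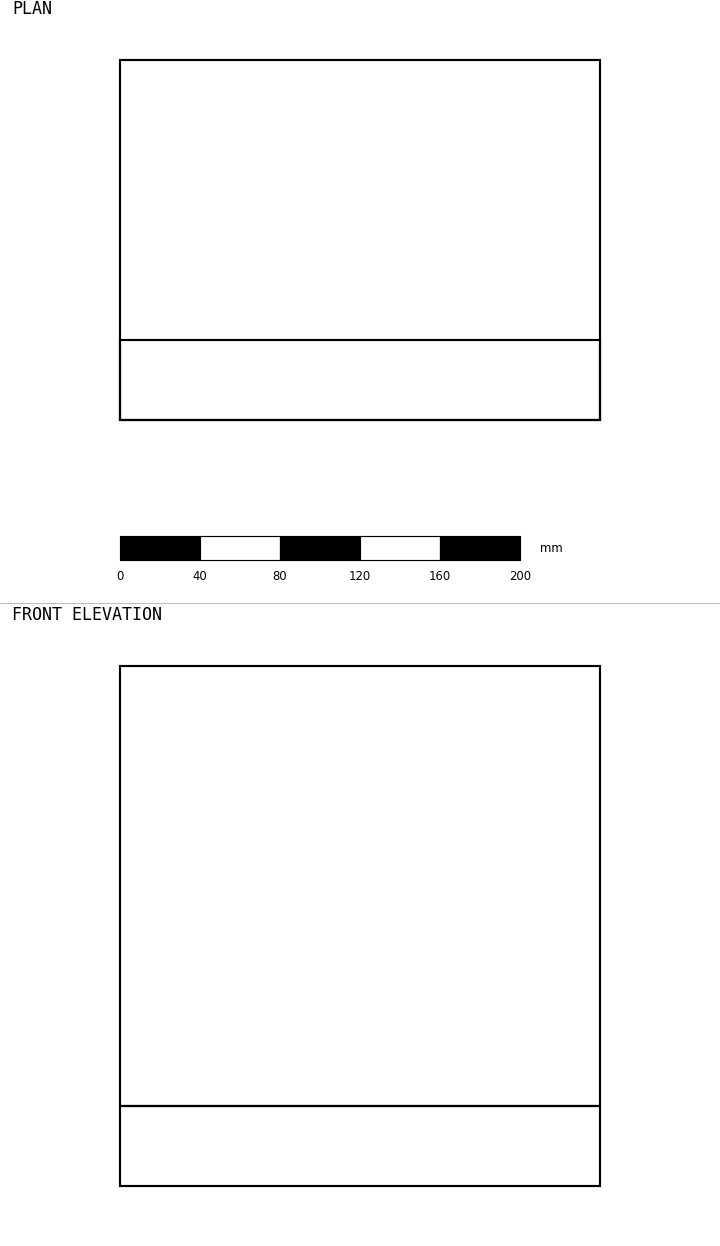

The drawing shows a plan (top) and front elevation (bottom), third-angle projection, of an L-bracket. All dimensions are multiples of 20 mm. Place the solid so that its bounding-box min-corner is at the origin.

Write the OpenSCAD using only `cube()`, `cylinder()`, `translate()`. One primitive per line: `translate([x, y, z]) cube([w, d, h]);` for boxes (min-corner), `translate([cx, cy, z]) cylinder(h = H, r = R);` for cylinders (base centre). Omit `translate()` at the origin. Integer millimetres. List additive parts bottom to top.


cube([240, 180, 40]);
translate([0, 0, 40]) cube([240, 40, 220]);
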